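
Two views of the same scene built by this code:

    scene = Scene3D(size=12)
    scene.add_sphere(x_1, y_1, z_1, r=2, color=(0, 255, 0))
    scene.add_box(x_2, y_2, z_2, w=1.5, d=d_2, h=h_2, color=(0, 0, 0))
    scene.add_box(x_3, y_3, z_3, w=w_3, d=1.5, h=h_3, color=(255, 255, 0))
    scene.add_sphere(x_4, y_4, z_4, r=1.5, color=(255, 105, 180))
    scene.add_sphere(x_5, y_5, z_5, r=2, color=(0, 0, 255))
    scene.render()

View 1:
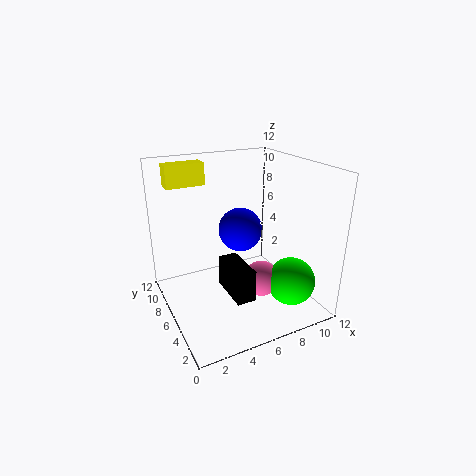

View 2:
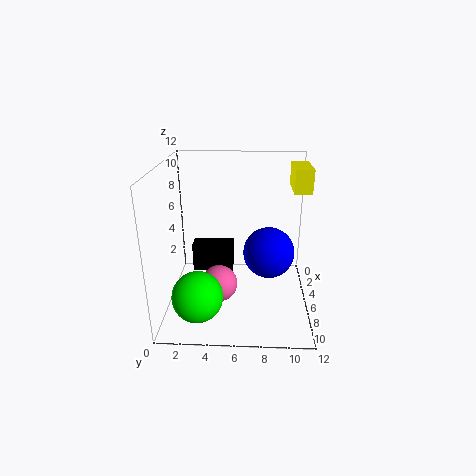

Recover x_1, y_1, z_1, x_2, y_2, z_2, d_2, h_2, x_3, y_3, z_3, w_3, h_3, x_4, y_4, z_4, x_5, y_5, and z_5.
x_1 = 9.5
y_1 = 3
z_1 = 2.5
x_2 = 4
y_2 = 2
z_2 = 2.5
d_2 = 3.5
h_2 = 2.5
x_3 = 1.5
y_3 = 10.5
z_3 = 9.5
w_3 = 3.5
h_3 = 2
x_4 = 7.5
y_4 = 4.5
z_4 = 2.5
x_5 = 7.5
y_5 = 8.5
z_5 = 5.5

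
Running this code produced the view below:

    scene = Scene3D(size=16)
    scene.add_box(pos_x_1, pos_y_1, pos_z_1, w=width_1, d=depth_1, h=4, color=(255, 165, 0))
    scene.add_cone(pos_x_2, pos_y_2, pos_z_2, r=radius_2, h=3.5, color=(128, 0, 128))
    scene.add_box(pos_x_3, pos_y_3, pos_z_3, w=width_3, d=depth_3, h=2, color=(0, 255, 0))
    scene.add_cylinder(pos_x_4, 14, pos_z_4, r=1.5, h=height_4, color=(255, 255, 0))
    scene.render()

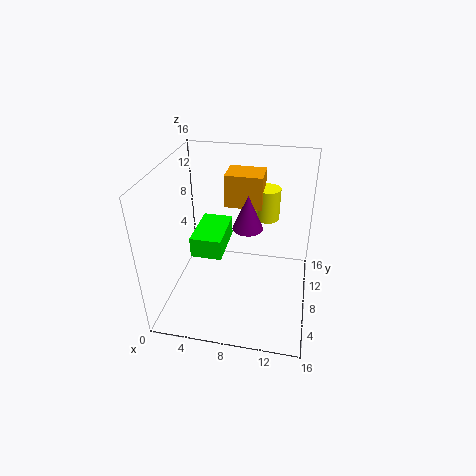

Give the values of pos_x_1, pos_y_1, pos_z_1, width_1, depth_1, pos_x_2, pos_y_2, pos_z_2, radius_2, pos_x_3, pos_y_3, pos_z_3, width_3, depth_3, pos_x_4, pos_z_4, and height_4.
pos_x_1 = 5.5; pos_y_1 = 12; pos_z_1 = 9.5; width_1 = 4.5; depth_1 = 3.5; pos_x_2 = 9.5; pos_y_2 = 5.5; pos_z_2 = 11; radius_2 = 1.5; pos_x_3 = 4.5; pos_y_3 = 2.5; pos_z_3 = 9; width_3 = 3; depth_3 = 5; pos_x_4 = 10.5; pos_z_4 = 7.5; height_4 = 4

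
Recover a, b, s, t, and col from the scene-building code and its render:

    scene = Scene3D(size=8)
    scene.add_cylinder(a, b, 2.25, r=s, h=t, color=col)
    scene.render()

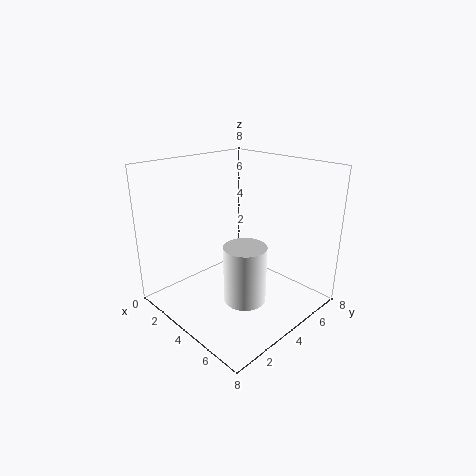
a = 6.5
b = 2
s = 1
t = 2.75
col = 'white'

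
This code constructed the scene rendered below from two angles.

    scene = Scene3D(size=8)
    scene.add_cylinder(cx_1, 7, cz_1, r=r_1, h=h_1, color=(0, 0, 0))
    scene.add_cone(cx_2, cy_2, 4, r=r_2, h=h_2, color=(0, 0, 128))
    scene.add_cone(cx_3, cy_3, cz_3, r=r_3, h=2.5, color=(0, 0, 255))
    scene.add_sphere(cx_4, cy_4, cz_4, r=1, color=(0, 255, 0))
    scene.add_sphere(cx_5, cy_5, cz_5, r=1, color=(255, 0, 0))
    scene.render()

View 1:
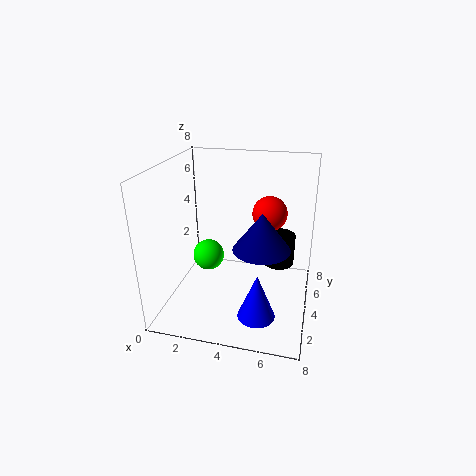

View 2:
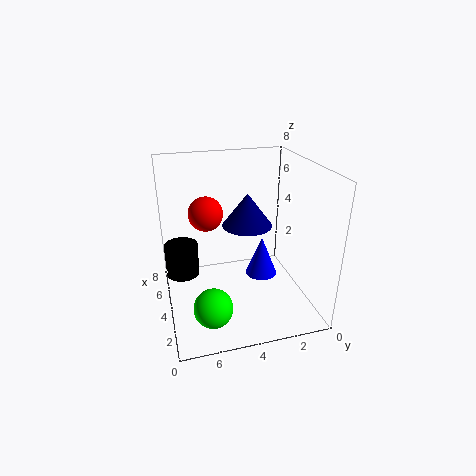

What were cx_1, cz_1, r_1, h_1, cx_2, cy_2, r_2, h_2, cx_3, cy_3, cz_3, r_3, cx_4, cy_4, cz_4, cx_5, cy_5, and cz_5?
cx_1 = 6
cz_1 = 1
r_1 = 1
h_1 = 2
cx_2 = 5.5
cy_2 = 3
r_2 = 1.5
h_2 = 2
cx_3 = 5.5
cy_3 = 2
cz_3 = 0.5
r_3 = 1
cx_4 = 1.5
cy_4 = 6
cz_4 = 1.5
cx_5 = 5.5
cy_5 = 5.5
cz_5 = 5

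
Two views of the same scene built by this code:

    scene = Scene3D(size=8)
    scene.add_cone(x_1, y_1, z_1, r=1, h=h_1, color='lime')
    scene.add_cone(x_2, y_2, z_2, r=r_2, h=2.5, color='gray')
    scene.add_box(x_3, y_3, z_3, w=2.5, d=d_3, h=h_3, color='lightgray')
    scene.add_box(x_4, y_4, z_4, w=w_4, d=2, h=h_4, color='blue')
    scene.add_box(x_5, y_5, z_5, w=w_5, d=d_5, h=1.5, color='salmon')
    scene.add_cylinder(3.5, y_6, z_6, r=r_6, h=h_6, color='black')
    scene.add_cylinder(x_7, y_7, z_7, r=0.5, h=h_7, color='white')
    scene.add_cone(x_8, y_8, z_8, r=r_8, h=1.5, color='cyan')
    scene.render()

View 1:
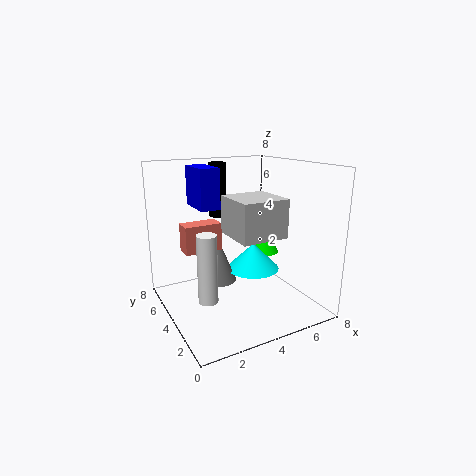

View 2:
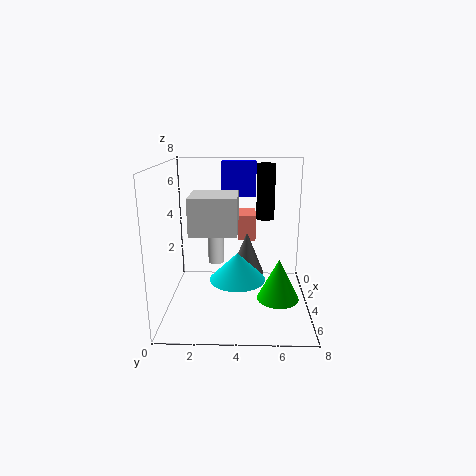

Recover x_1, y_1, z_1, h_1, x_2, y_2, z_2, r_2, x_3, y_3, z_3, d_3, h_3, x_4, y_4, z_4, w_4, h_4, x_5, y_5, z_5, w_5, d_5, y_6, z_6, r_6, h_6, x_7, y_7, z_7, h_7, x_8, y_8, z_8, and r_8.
x_1 = 7
y_1 = 6
z_1 = 2
h_1 = 2
x_2 = 3
y_2 = 4.5
z_2 = 1.5
r_2 = 1
x_3 = 3
y_3 = 1.5
z_3 = 4.5
d_3 = 2.5
h_3 = 2
x_4 = 1.5
y_4 = 3
z_4 = 6
w_4 = 1
h_4 = 2
x_5 = 1
y_5 = 4
z_5 = 3.5
w_5 = 2
d_5 = 1
y_6 = 5.5
z_6 = 5
r_6 = 0.5
h_6 = 3
x_7 = 1.5
y_7 = 2.5
z_7 = 1.5
h_7 = 3.5
x_8 = 5
y_8 = 4
z_8 = 2
r_8 = 1.5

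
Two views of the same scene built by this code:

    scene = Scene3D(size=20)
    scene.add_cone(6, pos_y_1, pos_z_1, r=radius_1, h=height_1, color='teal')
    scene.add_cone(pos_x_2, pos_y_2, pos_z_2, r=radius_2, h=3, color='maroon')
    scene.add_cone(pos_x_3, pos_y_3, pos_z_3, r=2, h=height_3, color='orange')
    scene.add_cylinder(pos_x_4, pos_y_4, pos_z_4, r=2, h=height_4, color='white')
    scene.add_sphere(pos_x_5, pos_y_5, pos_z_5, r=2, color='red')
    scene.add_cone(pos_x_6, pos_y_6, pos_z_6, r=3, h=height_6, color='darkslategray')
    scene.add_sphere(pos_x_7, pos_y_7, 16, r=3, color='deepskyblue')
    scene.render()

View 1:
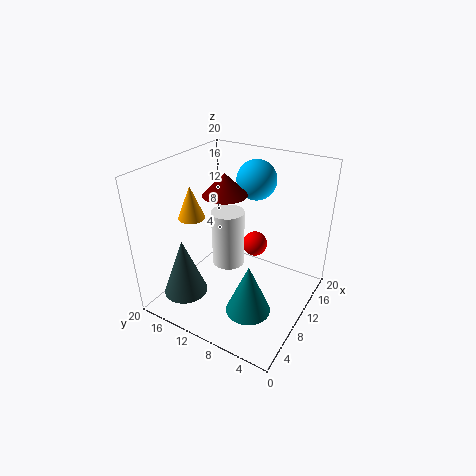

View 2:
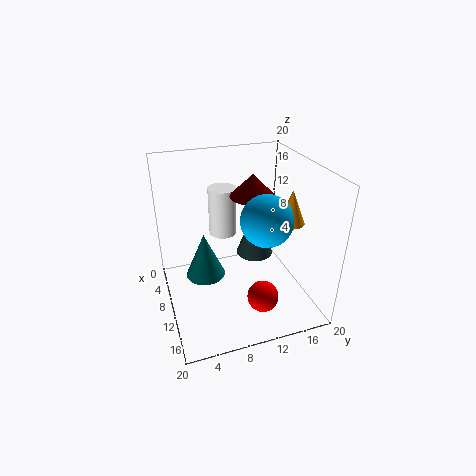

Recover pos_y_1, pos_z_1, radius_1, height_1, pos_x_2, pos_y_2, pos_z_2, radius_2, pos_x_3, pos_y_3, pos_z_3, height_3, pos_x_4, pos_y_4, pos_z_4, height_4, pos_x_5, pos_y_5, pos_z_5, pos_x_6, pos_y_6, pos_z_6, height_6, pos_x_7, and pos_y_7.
pos_y_1 = 6; pos_z_1 = 2; radius_1 = 3; height_1 = 7; pos_x_2 = 10; pos_y_2 = 12; pos_z_2 = 16; radius_2 = 3; pos_x_3 = 10; pos_y_3 = 18; pos_z_3 = 11; height_3 = 5; pos_x_4 = 6; pos_y_4 = 9; pos_z_4 = 9; height_4 = 7; pos_x_5 = 17; pos_y_5 = 11; pos_z_5 = 5; pos_x_6 = 4; pos_y_6 = 15; pos_z_6 = 3; height_6 = 8; pos_x_7 = 17; pos_y_7 = 11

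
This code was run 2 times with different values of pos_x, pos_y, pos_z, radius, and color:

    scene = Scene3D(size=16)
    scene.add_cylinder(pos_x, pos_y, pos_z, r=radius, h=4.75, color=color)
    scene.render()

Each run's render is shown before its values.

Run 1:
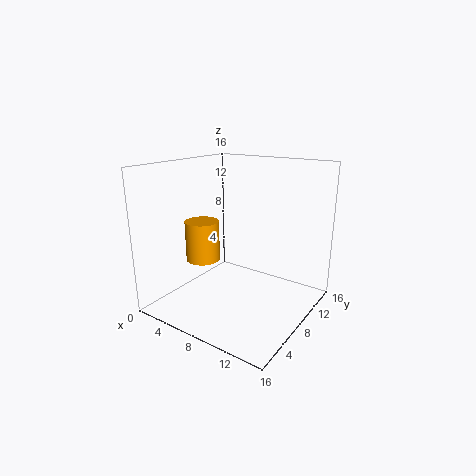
pos_x = 3.25; pos_y = 7.5; pos_z = 4.5; radius = 2; color = 'orange'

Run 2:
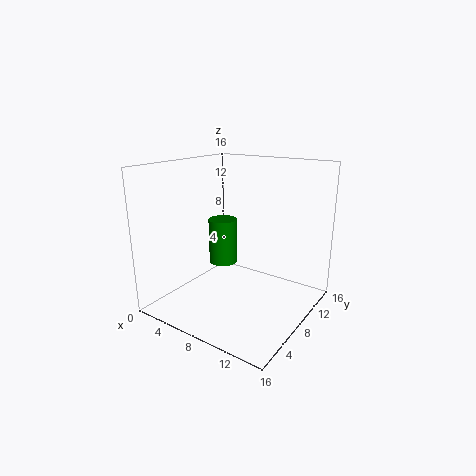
pos_x = 7.25; pos_y = 6.25; pos_z = 5.75; radius = 1.5; color = 'green'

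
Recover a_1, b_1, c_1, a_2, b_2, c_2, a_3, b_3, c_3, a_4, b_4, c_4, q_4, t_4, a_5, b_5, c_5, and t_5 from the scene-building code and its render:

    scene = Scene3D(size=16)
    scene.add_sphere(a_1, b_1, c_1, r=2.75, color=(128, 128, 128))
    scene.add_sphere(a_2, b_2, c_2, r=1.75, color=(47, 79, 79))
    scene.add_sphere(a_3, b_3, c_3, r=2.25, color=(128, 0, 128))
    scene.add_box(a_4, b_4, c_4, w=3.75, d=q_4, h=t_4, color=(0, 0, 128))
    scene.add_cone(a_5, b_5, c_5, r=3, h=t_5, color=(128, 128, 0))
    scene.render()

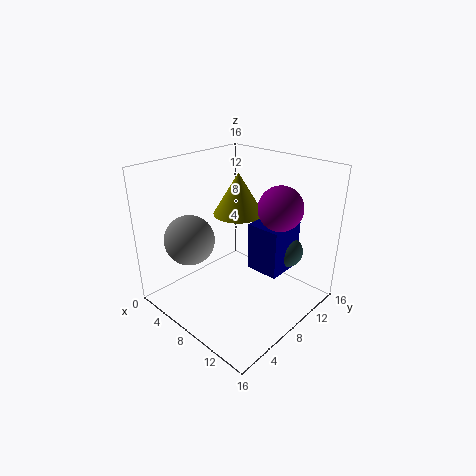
a_1 = 4.5; b_1 = 4; c_1 = 8; a_2 = 12.25; b_2 = 11.5; c_2 = 6.5; a_3 = 12.75; b_3 = 9; c_3 = 12.5; a_4 = 9.25; b_4 = 8.25; c_4 = 4.75; q_4 = 4.25; t_4 = 5.25; a_5 = 5.25; b_5 = 11; c_5 = 9.25; t_5 = 5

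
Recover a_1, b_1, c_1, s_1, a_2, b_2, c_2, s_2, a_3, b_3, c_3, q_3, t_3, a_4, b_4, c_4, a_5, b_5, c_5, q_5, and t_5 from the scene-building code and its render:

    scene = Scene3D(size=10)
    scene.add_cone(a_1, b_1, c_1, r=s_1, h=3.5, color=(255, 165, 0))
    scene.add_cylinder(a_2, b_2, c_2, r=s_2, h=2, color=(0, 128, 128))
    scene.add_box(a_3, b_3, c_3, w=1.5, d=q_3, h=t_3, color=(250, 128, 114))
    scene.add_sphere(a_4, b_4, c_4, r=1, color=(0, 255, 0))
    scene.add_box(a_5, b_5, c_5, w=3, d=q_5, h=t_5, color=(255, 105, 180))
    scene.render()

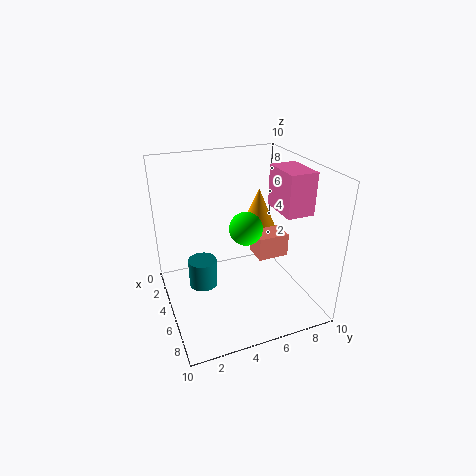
a_1 = 4, b_1 = 7, c_1 = 4.5, s_1 = 1.5, a_2 = 4.5, b_2 = 2.5, c_2 = 1.5, s_2 = 1, a_3 = 6, b_3 = 5.5, c_3 = 4.5, q_3 = 2, t_3 = 1.5, a_4 = 7.5, b_4 = 4.5, c_4 = 7, a_5 = 3.5, b_5 = 8, c_5 = 6.5, q_5 = 2, t_5 = 3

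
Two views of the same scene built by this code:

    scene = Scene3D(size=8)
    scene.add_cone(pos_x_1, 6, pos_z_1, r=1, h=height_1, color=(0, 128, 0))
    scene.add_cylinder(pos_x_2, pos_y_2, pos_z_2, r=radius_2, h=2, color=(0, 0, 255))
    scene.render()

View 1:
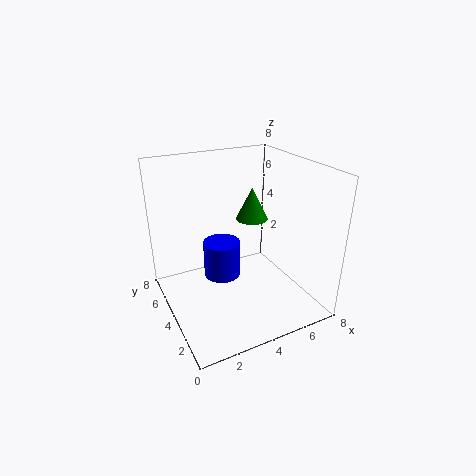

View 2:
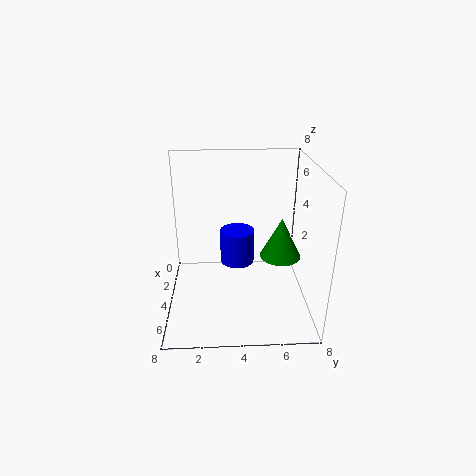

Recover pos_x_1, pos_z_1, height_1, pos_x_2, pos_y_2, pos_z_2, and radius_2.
pos_x_1 = 6
pos_z_1 = 4
height_1 = 2
pos_x_2 = 3
pos_y_2 = 4
pos_z_2 = 2
radius_2 = 1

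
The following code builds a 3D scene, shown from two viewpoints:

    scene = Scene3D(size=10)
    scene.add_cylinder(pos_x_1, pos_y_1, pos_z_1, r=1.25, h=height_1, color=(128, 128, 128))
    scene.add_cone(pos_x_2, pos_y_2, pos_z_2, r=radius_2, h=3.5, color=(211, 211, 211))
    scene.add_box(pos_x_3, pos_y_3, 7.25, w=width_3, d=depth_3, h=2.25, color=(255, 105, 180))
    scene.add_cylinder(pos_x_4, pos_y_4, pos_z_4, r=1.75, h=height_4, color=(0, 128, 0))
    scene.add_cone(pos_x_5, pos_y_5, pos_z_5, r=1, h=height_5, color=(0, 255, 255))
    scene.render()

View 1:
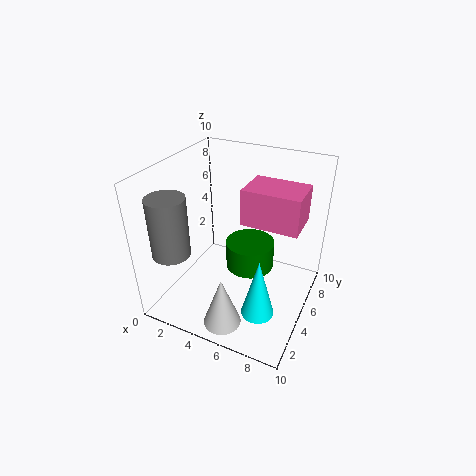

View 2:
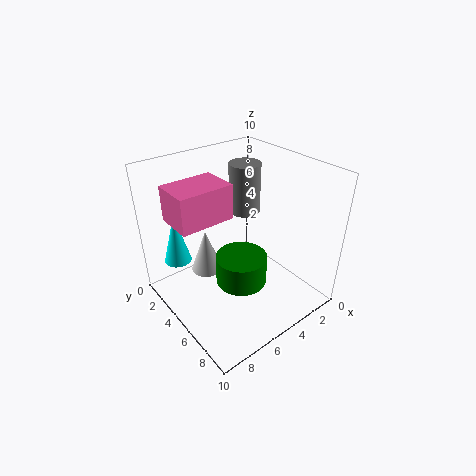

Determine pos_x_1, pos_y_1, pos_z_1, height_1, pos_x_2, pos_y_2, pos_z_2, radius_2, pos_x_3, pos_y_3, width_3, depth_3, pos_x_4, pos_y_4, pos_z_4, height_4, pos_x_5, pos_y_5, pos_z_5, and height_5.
pos_x_1 = 1.75; pos_y_1 = 1.75; pos_z_1 = 4.75; height_1 = 4; pos_x_2 = 5.5; pos_y_2 = 1.5; pos_z_2 = 0.5; radius_2 = 1.25; pos_x_3 = 6; pos_y_3 = 3.25; width_3 = 3.5; depth_3 = 2.5; pos_x_4 = 5.5; pos_y_4 = 6; pos_z_4 = 2.25; height_4 = 2; pos_x_5 = 8; pos_y_5 = 1.5; pos_z_5 = 2.5; height_5 = 3.75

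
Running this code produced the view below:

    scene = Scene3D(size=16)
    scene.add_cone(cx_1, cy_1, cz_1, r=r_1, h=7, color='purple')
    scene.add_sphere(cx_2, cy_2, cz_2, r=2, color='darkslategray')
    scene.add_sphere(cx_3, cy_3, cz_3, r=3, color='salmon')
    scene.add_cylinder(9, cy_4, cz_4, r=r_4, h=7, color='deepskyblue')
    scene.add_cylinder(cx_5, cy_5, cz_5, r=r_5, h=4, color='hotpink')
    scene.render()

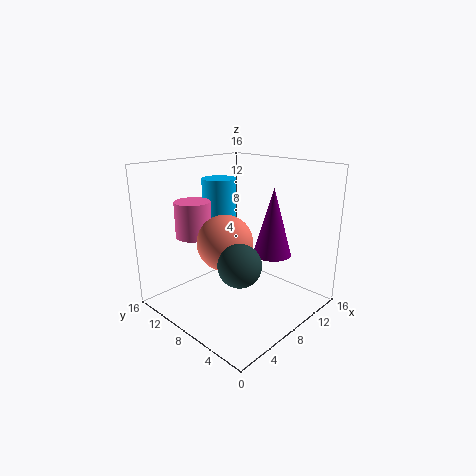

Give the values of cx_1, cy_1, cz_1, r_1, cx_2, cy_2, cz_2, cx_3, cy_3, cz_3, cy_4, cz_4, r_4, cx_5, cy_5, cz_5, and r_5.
cx_1 = 9; cy_1 = 4; cz_1 = 7; r_1 = 2; cx_2 = 3; cy_2 = 3; cz_2 = 8; cx_3 = 6; cy_3 = 8; cz_3 = 8; cy_4 = 12; cz_4 = 7; r_4 = 2; cx_5 = 5; cy_5 = 12; cz_5 = 8; r_5 = 2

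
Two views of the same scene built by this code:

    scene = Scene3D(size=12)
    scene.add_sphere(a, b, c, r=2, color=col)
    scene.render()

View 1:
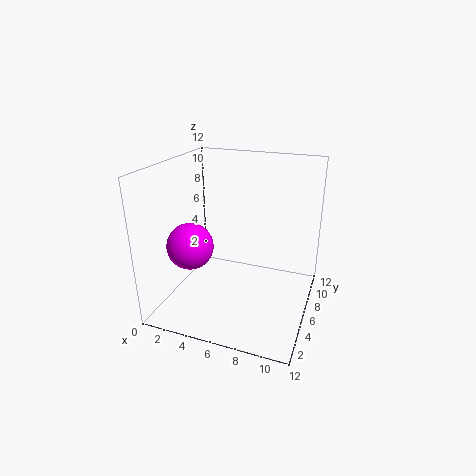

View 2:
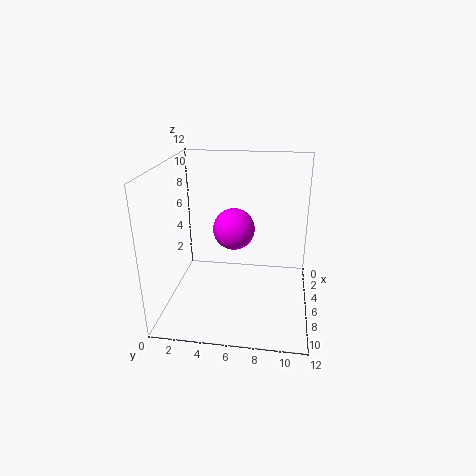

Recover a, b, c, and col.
a = 2; b = 5; c = 5; col = 'magenta'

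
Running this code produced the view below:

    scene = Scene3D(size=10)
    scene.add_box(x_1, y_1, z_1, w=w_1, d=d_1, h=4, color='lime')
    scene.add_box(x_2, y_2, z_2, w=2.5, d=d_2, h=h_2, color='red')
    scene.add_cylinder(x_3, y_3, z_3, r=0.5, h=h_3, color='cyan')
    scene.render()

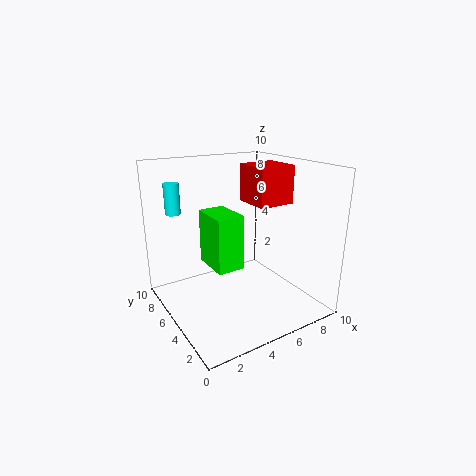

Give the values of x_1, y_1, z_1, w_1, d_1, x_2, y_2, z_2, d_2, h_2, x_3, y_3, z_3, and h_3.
x_1 = 3.5, y_1 = 5, z_1 = 2.5, w_1 = 2, d_1 = 3, x_2 = 5.5, y_2 = 3, z_2 = 7.5, d_2 = 2.5, h_2 = 2.5, x_3 = 1, y_3 = 6.5, z_3 = 7, h_3 = 2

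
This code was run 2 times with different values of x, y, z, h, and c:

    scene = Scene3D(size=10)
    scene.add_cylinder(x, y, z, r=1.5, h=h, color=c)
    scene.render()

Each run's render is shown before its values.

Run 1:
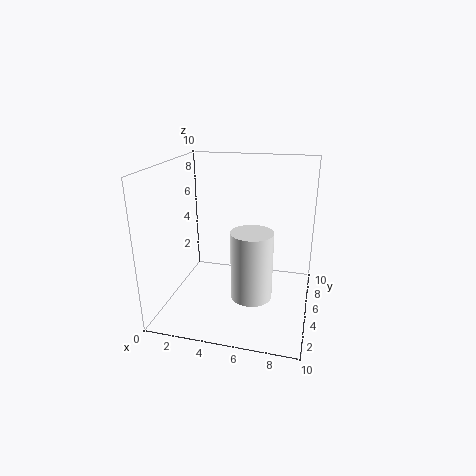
x = 6
y = 5
z = 0.5
h = 5
c = 'white'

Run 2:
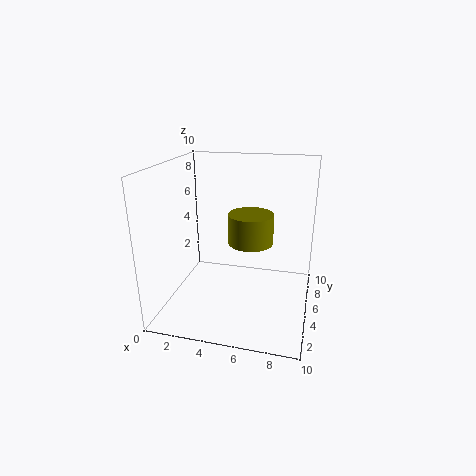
x = 6
y = 4.5
z = 5
h = 2
c = 'olive'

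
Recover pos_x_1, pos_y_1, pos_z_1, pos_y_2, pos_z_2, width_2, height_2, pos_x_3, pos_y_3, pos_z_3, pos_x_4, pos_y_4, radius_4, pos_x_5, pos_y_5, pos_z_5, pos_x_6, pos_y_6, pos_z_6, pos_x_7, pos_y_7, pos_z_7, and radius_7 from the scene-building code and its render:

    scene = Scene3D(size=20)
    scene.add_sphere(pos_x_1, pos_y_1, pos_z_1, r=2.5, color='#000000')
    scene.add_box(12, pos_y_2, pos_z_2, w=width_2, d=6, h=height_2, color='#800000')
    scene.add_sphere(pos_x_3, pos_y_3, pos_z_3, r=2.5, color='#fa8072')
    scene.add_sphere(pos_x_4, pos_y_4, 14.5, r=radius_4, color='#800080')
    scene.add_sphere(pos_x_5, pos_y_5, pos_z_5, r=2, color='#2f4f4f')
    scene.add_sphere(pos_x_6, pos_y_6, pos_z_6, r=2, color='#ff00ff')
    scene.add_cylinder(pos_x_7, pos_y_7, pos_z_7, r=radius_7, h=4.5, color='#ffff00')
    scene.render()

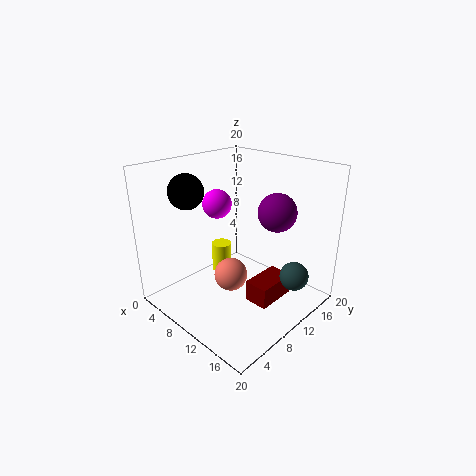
pos_x_1 = 3.5
pos_y_1 = 6.5
pos_z_1 = 16
pos_y_2 = 9.5
pos_z_2 = 1
width_2 = 3.5
height_2 = 3
pos_x_3 = 8
pos_y_3 = 10.5
pos_z_3 = 3
pos_x_4 = 15
pos_y_4 = 12
radius_4 = 2.5
pos_x_5 = 17
pos_y_5 = 14
pos_z_5 = 5
pos_x_6 = 7
pos_y_6 = 9
pos_z_6 = 14.5
pos_x_7 = 5
pos_y_7 = 11.5
pos_z_7 = 2.5
radius_7 = 1.5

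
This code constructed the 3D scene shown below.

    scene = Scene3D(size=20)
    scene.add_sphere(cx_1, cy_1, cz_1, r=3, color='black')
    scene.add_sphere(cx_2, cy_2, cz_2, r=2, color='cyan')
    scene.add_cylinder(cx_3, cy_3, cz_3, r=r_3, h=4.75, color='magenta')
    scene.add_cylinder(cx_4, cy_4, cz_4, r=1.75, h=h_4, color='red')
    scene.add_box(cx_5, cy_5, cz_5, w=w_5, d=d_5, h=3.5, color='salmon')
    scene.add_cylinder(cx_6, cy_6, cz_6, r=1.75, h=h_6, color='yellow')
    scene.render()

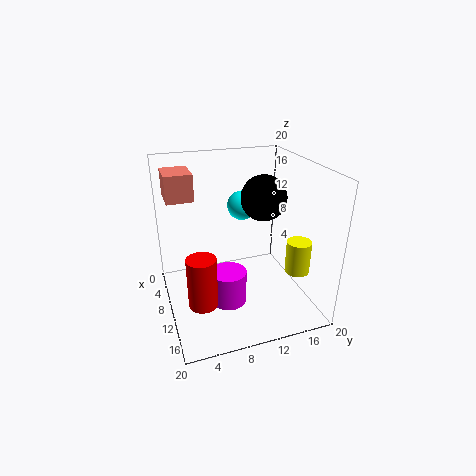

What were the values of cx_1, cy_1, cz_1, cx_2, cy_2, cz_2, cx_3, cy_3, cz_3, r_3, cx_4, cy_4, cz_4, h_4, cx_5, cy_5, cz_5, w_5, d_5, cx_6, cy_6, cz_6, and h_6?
cx_1 = 11.5
cy_1 = 13
cz_1 = 16
cx_2 = 8.75
cy_2 = 11
cz_2 = 14.25
cx_3 = 11.75
cy_3 = 8
cz_3 = 1.25
r_3 = 2.5
cx_4 = 16.75
cy_4 = 3.25
cz_4 = 5.5
h_4 = 6.25
cx_5 = 5.5
cy_5 = 0.75
cz_5 = 16
w_5 = 4.5
d_5 = 3.5
cx_6 = 13
cy_6 = 18
cz_6 = 4.75
h_6 = 4.75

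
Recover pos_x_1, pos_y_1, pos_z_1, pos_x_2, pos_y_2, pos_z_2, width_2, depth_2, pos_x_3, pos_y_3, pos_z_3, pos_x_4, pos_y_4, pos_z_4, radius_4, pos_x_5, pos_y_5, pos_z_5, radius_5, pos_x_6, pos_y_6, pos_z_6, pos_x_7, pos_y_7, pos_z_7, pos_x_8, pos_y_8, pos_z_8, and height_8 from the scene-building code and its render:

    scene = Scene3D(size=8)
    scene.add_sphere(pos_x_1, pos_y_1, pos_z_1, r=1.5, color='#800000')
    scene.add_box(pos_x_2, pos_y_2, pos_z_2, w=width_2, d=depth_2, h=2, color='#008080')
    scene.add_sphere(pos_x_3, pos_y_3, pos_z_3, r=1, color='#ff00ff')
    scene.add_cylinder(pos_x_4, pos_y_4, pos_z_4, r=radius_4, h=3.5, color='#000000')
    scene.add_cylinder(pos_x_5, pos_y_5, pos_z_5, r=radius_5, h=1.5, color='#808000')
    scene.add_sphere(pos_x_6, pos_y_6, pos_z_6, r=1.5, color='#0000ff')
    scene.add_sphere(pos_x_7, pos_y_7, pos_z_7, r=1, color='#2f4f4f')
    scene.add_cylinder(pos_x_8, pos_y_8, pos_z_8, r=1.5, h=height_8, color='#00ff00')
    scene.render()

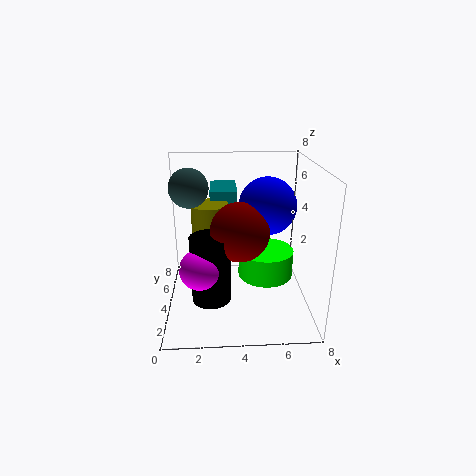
pos_x_1 = 4
pos_y_1 = 2.5
pos_z_1 = 5
pos_x_2 = 2.5
pos_y_2 = 4.5
pos_z_2 = 4.5
width_2 = 1.5
depth_2 = 2.5
pos_x_3 = 2
pos_y_3 = 1.5
pos_z_3 = 3.5
pos_x_4 = 2.5
pos_y_4 = 2
pos_z_4 = 1.5
radius_4 = 1
pos_x_5 = 2.5
pos_y_5 = 4
pos_z_5 = 4.5
radius_5 = 1
pos_x_6 = 5.5
pos_y_6 = 3.5
pos_z_6 = 6
pos_x_7 = 1.5
pos_y_7 = 3.5
pos_z_7 = 7
pos_x_8 = 5.5
pos_y_8 = 3.5
pos_z_8 = 2
height_8 = 1.5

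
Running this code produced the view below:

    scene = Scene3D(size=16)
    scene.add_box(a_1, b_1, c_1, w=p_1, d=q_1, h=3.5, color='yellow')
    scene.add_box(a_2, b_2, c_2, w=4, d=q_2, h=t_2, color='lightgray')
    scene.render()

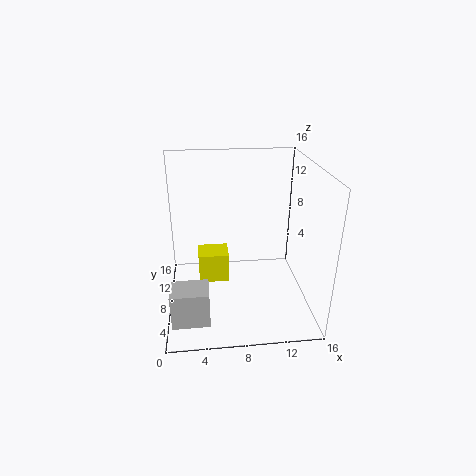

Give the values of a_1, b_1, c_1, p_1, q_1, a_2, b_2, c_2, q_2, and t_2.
a_1 = 3.5, b_1 = 8.5, c_1 = 2, p_1 = 3.5, q_1 = 3, a_2 = 0.5, b_2 = 2.5, c_2 = 0.5, q_2 = 3, t_2 = 4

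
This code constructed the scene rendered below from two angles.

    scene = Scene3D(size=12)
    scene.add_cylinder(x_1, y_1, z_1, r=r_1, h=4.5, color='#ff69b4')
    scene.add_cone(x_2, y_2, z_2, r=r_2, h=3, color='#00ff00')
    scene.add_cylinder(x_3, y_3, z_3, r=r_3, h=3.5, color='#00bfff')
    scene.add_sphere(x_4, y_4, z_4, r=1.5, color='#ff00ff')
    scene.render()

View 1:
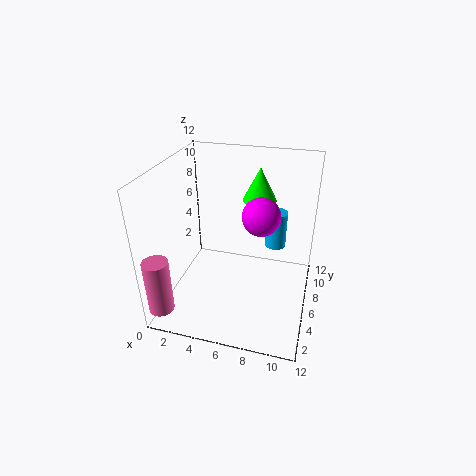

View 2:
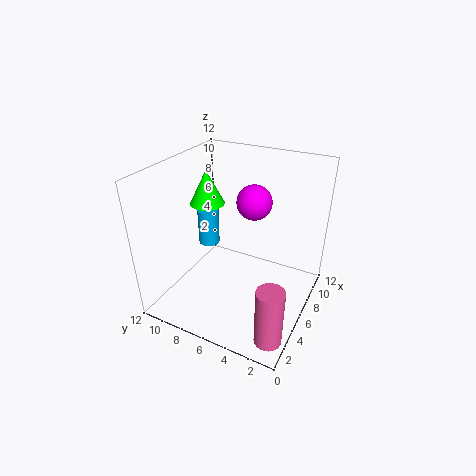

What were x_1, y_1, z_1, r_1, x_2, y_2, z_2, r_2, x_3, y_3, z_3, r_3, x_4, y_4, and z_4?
x_1 = 1
y_1 = 1
z_1 = 1.5
r_1 = 1
x_2 = 7
y_2 = 9.5
z_2 = 8
r_2 = 1.5
x_3 = 8.5
y_3 = 10.5
z_3 = 3
r_3 = 1
x_4 = 8
y_4 = 5.5
z_4 = 8.5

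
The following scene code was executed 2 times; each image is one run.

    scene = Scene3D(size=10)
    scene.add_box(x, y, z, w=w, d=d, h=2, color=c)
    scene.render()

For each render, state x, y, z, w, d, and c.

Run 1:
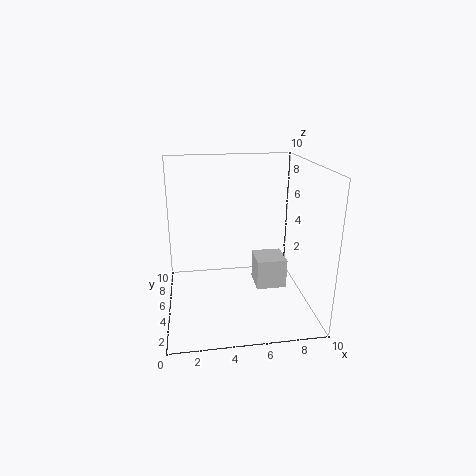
x = 6
y = 3
z = 2
w = 2
d = 2
c = 'lightgray'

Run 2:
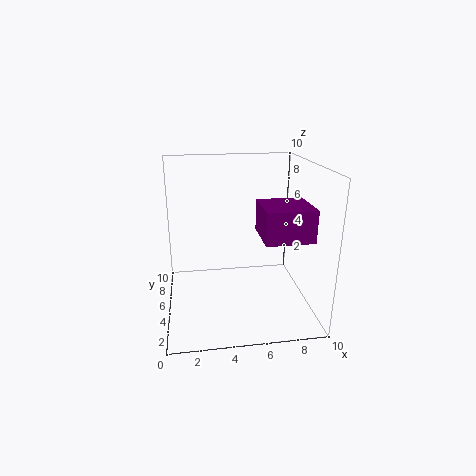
x = 6
y = 1
z = 6
w = 3
d = 3
c = 'purple'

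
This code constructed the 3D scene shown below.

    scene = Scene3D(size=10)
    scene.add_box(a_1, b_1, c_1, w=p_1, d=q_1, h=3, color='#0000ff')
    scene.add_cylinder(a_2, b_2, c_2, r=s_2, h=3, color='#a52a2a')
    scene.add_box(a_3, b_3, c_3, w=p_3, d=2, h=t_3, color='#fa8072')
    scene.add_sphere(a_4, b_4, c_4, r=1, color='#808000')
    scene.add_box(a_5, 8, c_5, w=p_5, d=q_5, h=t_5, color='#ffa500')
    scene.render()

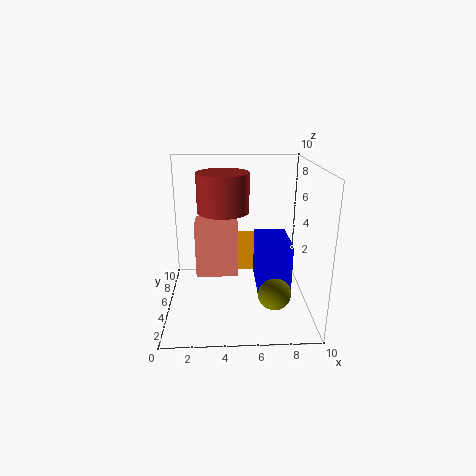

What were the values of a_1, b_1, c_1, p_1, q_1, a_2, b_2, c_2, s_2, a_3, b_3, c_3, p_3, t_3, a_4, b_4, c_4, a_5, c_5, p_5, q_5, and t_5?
a_1 = 6, b_1 = 1, c_1 = 3, p_1 = 2, q_1 = 3, a_2 = 4, b_2 = 8, c_2 = 6, s_2 = 2, a_3 = 2, b_3 = 5, c_3 = 2, p_3 = 3, t_3 = 4, a_4 = 7, b_4 = 1, c_4 = 3, a_5 = 5, c_5 = 1, p_5 = 3, q_5 = 1, t_5 = 3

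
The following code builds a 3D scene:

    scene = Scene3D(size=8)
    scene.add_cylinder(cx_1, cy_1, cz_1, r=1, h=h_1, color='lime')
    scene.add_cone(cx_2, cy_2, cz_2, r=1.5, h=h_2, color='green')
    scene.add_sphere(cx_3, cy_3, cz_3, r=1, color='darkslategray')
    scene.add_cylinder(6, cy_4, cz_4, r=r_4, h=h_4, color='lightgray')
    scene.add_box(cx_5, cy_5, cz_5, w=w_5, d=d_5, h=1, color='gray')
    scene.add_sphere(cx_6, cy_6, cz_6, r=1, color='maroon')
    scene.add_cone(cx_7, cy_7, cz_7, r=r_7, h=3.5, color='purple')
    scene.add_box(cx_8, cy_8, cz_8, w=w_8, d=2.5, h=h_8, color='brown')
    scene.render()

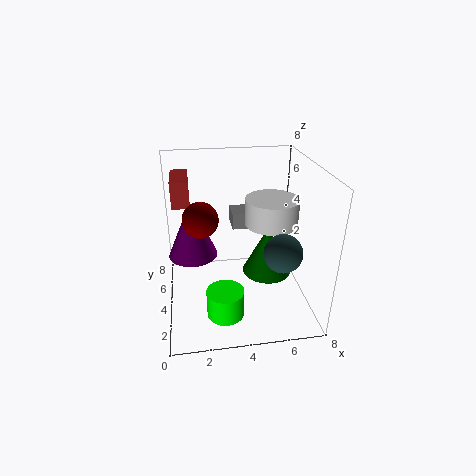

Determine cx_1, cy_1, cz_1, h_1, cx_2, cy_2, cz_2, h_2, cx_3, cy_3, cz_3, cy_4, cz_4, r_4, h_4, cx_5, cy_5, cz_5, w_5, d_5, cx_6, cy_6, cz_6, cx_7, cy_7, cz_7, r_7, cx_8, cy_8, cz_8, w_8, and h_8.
cx_1 = 3
cy_1 = 2
cz_1 = 0.5
h_1 = 1.5
cx_2 = 6
cy_2 = 5
cz_2 = 1
h_2 = 3
cx_3 = 6
cy_3 = 2
cz_3 = 4
cy_4 = 4.5
cz_4 = 4.5
r_4 = 1.5
h_4 = 1.5
cx_5 = 4
cy_5 = 6
cz_5 = 3.5
w_5 = 2
d_5 = 1.5
cx_6 = 2
cy_6 = 4.5
cz_6 = 5
cx_7 = 1.5
cy_7 = 6
cz_7 = 2
r_7 = 1.5
cx_8 = 0.5
cy_8 = 5
cz_8 = 5.5
w_8 = 1
h_8 = 1.5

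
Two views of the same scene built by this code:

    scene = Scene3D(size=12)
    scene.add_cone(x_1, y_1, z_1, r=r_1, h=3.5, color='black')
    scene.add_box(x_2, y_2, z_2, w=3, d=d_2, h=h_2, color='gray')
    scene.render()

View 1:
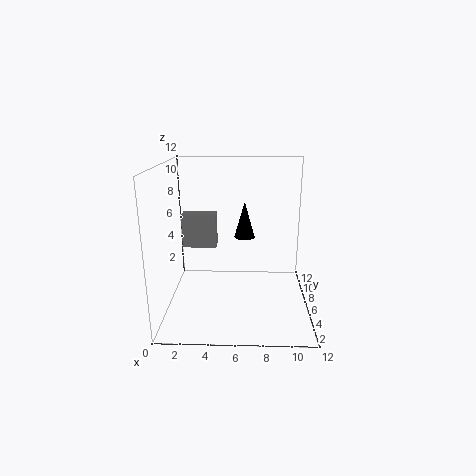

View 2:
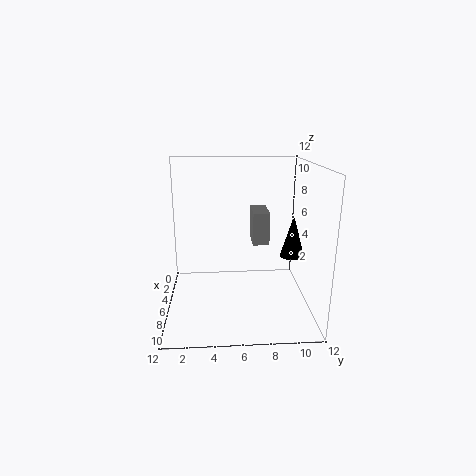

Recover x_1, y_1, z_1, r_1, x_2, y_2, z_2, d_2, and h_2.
x_1 = 6.5, y_1 = 10.5, z_1 = 4.5, r_1 = 1, x_2 = 1, y_2 = 7.5, z_2 = 4.5, d_2 = 1.5, h_2 = 3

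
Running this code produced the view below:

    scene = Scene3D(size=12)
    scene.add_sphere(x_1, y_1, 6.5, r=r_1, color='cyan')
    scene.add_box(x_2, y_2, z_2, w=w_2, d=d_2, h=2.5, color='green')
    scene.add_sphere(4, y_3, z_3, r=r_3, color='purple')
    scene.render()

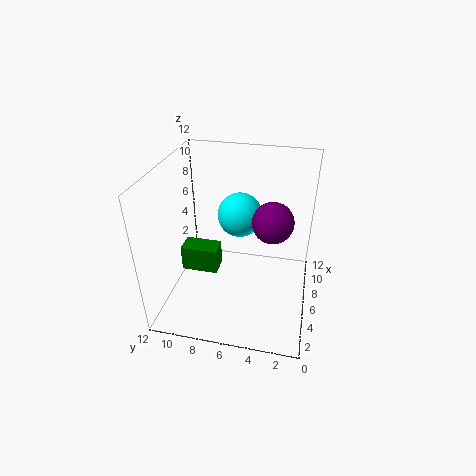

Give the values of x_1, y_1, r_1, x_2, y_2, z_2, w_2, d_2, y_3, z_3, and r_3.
x_1 = 9, y_1 = 6.5, r_1 = 2, x_2 = 7.5, y_2 = 8.5, z_2 = 0.5, w_2 = 2, d_2 = 3.5, y_3 = 3, z_3 = 9, r_3 = 1.5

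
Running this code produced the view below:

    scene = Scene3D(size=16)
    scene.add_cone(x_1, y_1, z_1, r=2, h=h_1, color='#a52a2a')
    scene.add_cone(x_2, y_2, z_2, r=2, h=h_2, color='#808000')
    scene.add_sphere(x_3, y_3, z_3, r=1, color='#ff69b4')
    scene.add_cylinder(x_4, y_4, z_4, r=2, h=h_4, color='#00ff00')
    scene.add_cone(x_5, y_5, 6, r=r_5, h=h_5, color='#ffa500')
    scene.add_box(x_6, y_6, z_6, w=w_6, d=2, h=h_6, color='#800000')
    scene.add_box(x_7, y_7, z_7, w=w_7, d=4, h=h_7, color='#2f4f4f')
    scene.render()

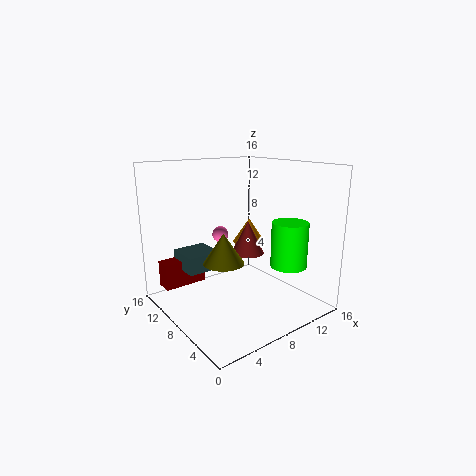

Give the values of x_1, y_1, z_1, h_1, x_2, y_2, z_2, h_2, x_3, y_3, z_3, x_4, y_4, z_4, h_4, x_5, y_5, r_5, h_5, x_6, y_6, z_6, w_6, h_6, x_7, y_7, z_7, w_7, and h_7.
x_1 = 11, y_1 = 10, z_1 = 5, h_1 = 4, x_2 = 4, y_2 = 5, z_2 = 7, h_2 = 3, x_3 = 9, y_3 = 13, z_3 = 7, x_4 = 12, y_4 = 4, z_4 = 5, h_4 = 5, x_5 = 12, y_5 = 11, r_5 = 2, h_5 = 3, x_6 = 1, y_6 = 12, z_6 = 2, w_6 = 5, h_6 = 3, x_7 = 3, y_7 = 10, z_7 = 4, w_7 = 4, h_7 = 2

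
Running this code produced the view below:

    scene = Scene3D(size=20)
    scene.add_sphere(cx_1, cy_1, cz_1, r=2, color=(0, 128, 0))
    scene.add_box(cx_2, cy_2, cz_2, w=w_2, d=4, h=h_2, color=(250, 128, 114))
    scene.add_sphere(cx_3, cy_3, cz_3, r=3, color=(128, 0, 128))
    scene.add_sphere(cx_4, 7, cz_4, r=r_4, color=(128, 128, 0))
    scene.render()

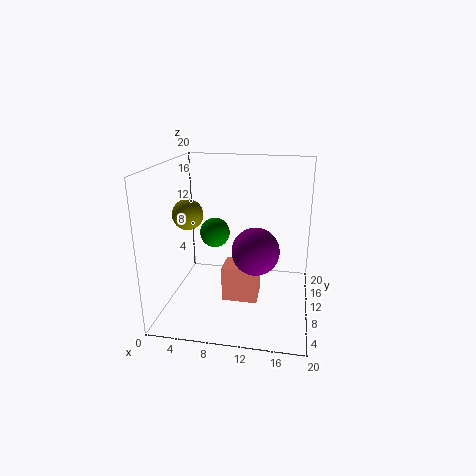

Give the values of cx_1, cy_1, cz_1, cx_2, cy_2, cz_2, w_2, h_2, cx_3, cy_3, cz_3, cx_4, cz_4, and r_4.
cx_1 = 7; cy_1 = 9; cz_1 = 11; cx_2 = 8; cy_2 = 8; cz_2 = 1; w_2 = 5; h_2 = 5; cx_3 = 13; cy_3 = 6; cz_3 = 10; cx_4 = 4; cz_4 = 14; r_4 = 2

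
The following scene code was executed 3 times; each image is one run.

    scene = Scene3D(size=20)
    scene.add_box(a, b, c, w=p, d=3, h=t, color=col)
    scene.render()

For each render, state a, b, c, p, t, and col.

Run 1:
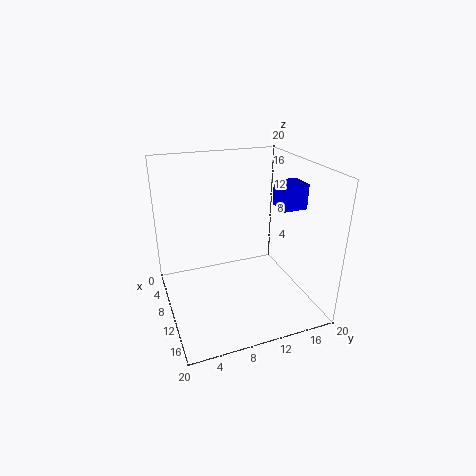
a = 14, b = 13, c = 16, p = 3, t = 3, col = 'blue'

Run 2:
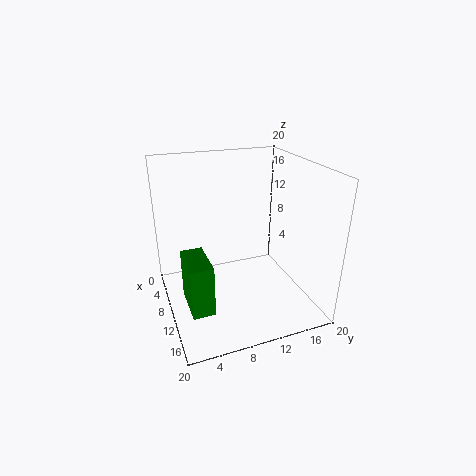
a = 9, b = 2, c = 2, p = 6, t = 7, col = 'green'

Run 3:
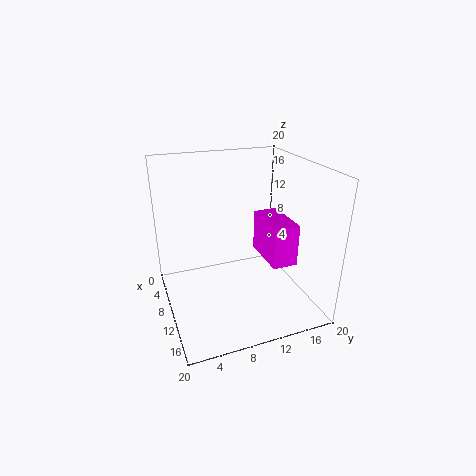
a = 13, b = 11, c = 10, p = 6, t = 5, col = 'magenta'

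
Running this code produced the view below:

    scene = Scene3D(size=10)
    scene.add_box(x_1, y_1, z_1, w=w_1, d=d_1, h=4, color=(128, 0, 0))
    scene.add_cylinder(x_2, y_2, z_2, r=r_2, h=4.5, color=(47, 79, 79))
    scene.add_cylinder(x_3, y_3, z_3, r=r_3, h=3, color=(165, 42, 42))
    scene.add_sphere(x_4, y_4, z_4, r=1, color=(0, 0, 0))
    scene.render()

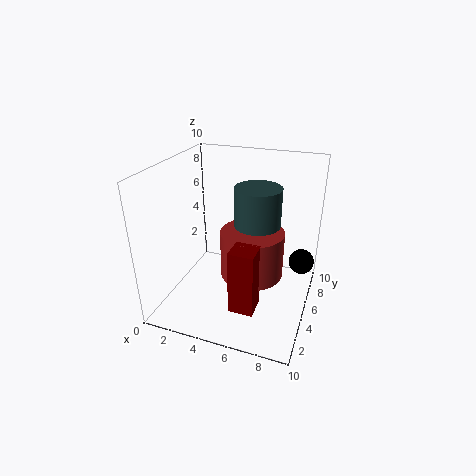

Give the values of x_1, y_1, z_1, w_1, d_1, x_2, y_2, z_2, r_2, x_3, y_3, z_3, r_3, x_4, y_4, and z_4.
x_1 = 6, y_1 = 0.5, z_1 = 2.5, w_1 = 1.5, d_1 = 1.5, x_2 = 6.5, y_2 = 4.5, z_2 = 4.5, r_2 = 1.5, x_3 = 6.5, y_3 = 3.5, z_3 = 3.5, r_3 = 2, x_4 = 9, y_4 = 9, z_4 = 1.5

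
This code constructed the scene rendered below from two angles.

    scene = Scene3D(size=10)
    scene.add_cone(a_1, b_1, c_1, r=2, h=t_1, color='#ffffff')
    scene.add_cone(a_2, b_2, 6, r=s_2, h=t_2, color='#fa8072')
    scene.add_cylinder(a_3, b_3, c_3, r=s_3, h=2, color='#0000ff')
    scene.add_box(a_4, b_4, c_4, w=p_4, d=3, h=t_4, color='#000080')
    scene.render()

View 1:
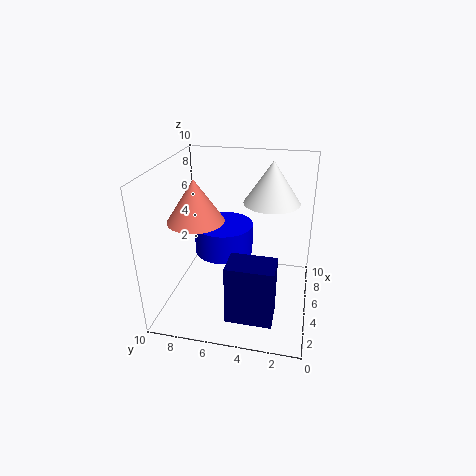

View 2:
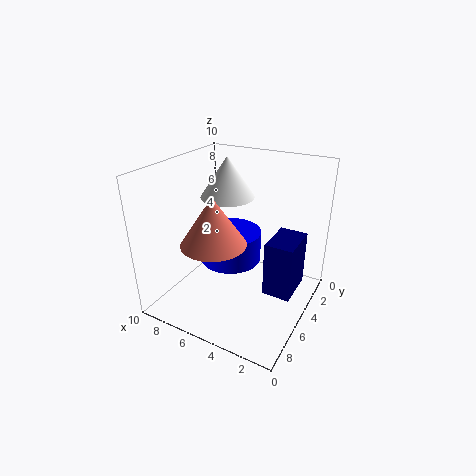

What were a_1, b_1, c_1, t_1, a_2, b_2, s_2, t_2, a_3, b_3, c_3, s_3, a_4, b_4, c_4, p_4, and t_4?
a_1 = 7; b_1 = 3; c_1 = 7; t_1 = 3; a_2 = 5; b_2 = 8; s_2 = 2; t_2 = 3; a_3 = 5; b_3 = 6; c_3 = 4; s_3 = 2; a_4 = 1; b_4 = 2; c_4 = 1; p_4 = 2; t_4 = 4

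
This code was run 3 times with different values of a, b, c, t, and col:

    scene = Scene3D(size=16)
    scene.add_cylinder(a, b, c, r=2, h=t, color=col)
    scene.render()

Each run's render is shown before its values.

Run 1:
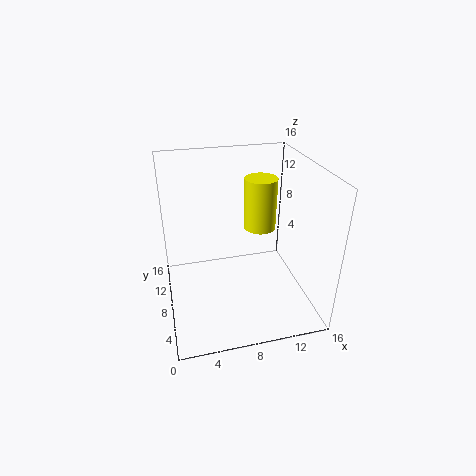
a = 12
b = 12.5
c = 6.5
t = 6.5
col = 'yellow'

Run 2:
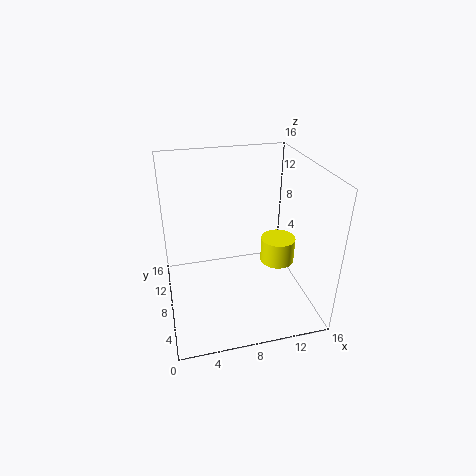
a = 13
b = 8.5
c = 4
t = 3
col = 'yellow'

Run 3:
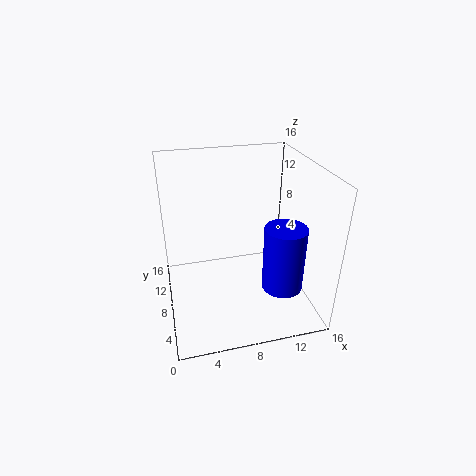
a = 11
b = 2
c = 5.5
t = 6.5
col = 'blue'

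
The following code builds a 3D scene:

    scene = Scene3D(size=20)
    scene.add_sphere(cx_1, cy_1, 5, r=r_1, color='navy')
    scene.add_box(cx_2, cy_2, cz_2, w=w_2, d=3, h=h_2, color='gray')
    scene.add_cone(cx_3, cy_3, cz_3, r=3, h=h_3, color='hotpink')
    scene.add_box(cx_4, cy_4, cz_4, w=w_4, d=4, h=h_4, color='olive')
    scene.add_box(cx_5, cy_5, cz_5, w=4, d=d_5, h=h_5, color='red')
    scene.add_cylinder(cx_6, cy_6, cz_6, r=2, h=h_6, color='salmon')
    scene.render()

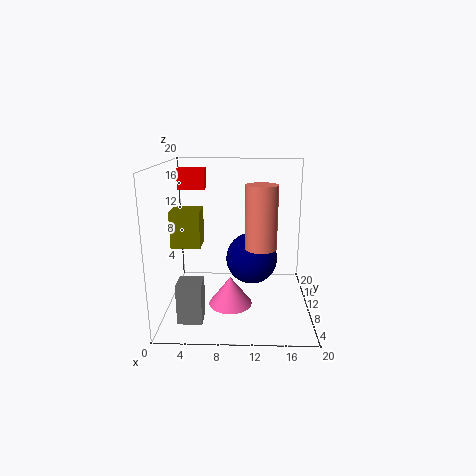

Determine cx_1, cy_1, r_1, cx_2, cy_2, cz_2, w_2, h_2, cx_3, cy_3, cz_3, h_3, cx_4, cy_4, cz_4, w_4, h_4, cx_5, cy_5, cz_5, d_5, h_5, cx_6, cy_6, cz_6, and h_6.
cx_1 = 12
cy_1 = 15
r_1 = 4
cx_2 = 3
cy_2 = 1
cz_2 = 2
w_2 = 3
h_2 = 5
cx_3 = 9
cy_3 = 8
cz_3 = 1
h_3 = 4
cx_4 = 1
cy_4 = 8
cz_4 = 9
w_4 = 4
h_4 = 5
cx_5 = 1
cy_5 = 14
cz_5 = 16
d_5 = 2
h_5 = 3
cx_6 = 13
cy_6 = 6
cz_6 = 10
h_6 = 8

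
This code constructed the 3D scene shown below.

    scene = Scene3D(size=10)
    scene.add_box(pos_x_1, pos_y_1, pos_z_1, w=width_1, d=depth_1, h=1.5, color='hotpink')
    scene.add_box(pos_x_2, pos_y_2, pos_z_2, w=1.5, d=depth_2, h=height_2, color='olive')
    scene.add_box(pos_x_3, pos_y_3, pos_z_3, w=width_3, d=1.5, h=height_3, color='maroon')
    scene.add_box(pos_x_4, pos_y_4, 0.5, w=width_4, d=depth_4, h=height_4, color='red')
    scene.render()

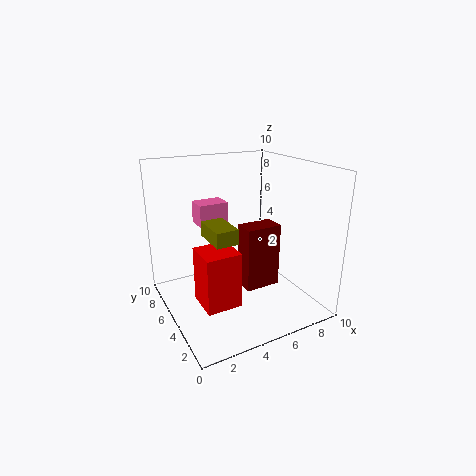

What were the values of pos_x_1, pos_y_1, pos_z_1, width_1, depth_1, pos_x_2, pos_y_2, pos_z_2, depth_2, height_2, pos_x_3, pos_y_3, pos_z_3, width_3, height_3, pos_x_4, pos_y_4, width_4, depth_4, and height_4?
pos_x_1 = 2.5; pos_y_1 = 5.5; pos_z_1 = 6; width_1 = 2; depth_1 = 1.5; pos_x_2 = 2.5; pos_y_2 = 3; pos_z_2 = 5.5; depth_2 = 2.5; height_2 = 1; pos_x_3 = 5; pos_y_3 = 3.5; pos_z_3 = 1.5; width_3 = 2.5; height_3 = 4.5; pos_x_4 = 2; pos_y_4 = 3.5; width_4 = 2.5; depth_4 = 2.5; height_4 = 4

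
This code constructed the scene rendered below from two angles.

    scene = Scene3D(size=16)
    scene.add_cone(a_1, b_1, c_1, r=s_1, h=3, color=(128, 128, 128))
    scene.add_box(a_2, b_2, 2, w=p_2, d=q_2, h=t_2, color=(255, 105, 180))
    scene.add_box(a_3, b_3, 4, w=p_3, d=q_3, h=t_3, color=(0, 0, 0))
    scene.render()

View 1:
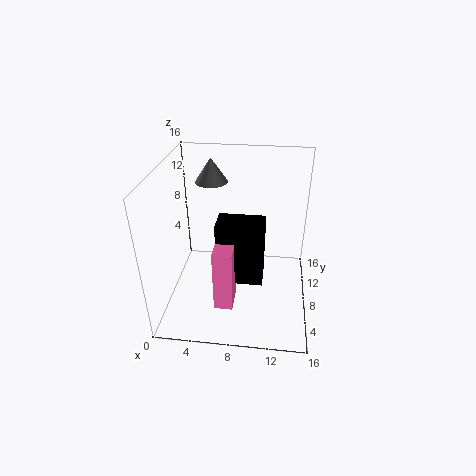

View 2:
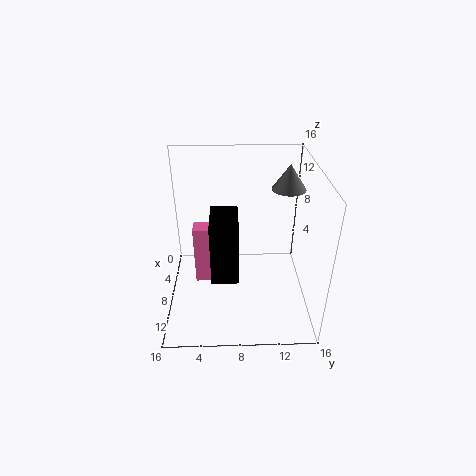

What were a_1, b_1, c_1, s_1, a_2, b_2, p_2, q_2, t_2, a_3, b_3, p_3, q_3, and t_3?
a_1 = 4, b_1 = 14, c_1 = 12, s_1 = 2, a_2 = 6, b_2 = 3, p_2 = 2, q_2 = 3, t_2 = 7, a_3 = 6, b_3 = 5, p_3 = 5, q_3 = 3, t_3 = 7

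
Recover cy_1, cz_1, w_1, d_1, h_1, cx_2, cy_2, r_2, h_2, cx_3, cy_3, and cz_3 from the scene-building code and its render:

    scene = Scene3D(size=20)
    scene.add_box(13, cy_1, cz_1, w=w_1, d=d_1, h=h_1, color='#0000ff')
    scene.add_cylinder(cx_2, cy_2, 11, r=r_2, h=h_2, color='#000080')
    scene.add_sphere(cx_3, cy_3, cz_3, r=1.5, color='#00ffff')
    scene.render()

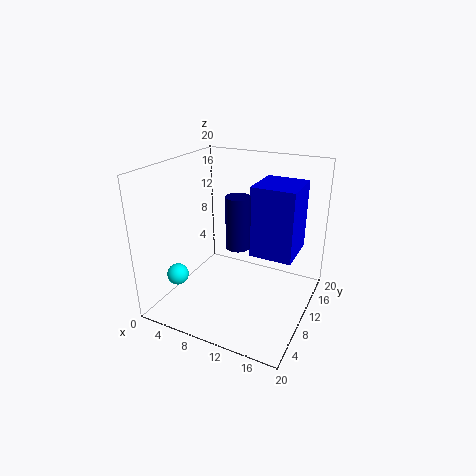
cy_1 = 7, cz_1 = 9.5, w_1 = 5.5, d_1 = 6, h_1 = 9, cx_2 = 12, cy_2 = 6, r_2 = 1.5, h_2 = 6.5, cx_3 = 3, cy_3 = 5, cz_3 = 5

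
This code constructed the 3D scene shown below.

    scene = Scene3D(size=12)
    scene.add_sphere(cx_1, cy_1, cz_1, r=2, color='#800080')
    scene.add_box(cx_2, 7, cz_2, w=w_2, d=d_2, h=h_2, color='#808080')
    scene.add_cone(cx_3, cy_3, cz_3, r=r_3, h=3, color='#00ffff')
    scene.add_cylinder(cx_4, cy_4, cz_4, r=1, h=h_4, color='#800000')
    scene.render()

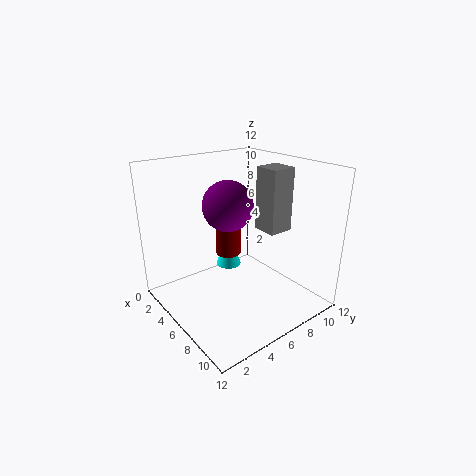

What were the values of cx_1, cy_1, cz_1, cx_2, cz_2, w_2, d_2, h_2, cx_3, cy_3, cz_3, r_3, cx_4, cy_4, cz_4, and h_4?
cx_1 = 6; cy_1 = 5; cz_1 = 9; cx_2 = 7; cz_2 = 7; w_2 = 2; d_2 = 2; h_2 = 5; cx_3 = 6; cy_3 = 5; cz_3 = 4; r_3 = 1; cx_4 = 6; cy_4 = 5; cz_4 = 5; h_4 = 5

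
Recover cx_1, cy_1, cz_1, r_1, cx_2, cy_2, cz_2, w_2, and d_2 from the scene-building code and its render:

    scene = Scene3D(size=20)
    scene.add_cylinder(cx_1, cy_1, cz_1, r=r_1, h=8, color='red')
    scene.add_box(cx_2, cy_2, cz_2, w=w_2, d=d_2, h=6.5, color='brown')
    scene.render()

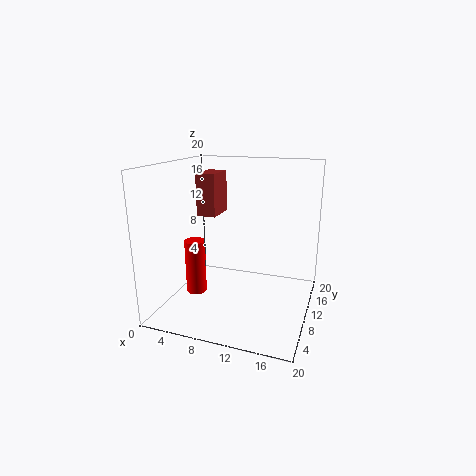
cx_1 = 3.5, cy_1 = 9.5, cz_1 = 1, r_1 = 1.5, cx_2 = 2, cy_2 = 13.5, cz_2 = 11.5, w_2 = 3, d_2 = 5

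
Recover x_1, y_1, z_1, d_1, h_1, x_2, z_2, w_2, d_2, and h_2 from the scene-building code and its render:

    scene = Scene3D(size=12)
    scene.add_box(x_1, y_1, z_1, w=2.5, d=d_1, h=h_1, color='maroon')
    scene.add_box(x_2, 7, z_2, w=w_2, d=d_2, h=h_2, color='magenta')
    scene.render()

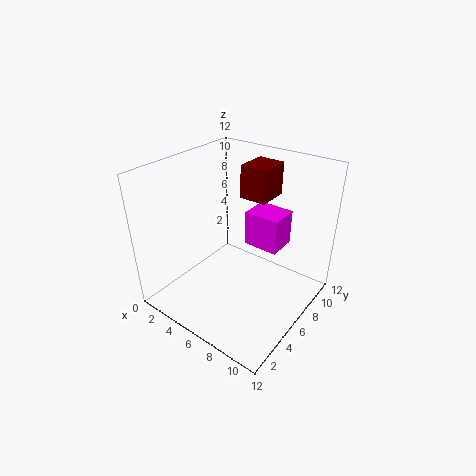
x_1 = 4
y_1 = 9
z_1 = 8
d_1 = 3
h_1 = 3
x_2 = 6
z_2 = 5
w_2 = 3
d_2 = 2.5
h_2 = 3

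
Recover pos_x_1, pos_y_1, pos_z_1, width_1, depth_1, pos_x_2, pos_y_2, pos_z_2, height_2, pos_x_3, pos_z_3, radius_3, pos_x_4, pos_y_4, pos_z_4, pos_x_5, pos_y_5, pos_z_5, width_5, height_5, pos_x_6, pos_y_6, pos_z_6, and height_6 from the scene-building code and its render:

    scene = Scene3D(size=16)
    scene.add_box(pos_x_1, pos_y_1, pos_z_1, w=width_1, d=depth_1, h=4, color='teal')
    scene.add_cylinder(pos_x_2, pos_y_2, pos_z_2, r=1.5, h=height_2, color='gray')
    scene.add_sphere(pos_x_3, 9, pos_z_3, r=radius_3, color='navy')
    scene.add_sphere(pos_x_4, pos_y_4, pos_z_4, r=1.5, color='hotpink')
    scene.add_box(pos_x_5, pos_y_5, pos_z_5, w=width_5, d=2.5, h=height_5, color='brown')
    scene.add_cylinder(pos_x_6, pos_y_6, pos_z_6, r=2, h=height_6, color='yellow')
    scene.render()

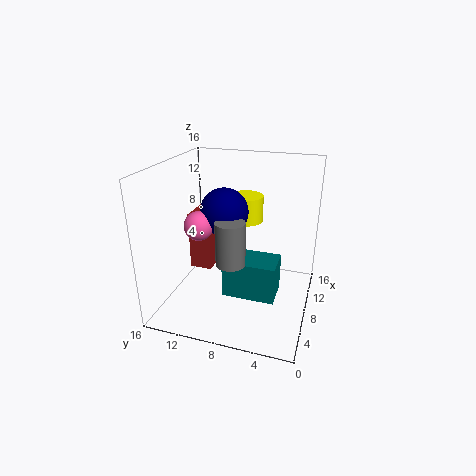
pos_x_1 = 4; pos_y_1 = 3; pos_z_1 = 3; width_1 = 3.5; depth_1 = 5.5; pos_x_2 = 4; pos_y_2 = 7.5; pos_z_2 = 7; height_2 = 4.5; pos_x_3 = 6.5; pos_z_3 = 11.5; radius_3 = 2.5; pos_x_4 = 4.5; pos_y_4 = 11; pos_z_4 = 10.5; pos_x_5 = 7; pos_y_5 = 11; pos_z_5 = 4; width_5 = 4; height_5 = 6.5; pos_x_6 = 11; pos_y_6 = 8; pos_z_6 = 9; height_6 = 3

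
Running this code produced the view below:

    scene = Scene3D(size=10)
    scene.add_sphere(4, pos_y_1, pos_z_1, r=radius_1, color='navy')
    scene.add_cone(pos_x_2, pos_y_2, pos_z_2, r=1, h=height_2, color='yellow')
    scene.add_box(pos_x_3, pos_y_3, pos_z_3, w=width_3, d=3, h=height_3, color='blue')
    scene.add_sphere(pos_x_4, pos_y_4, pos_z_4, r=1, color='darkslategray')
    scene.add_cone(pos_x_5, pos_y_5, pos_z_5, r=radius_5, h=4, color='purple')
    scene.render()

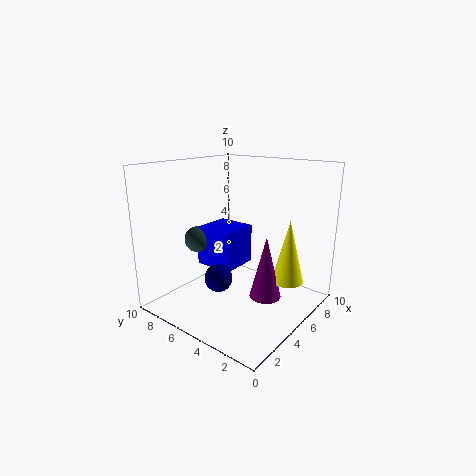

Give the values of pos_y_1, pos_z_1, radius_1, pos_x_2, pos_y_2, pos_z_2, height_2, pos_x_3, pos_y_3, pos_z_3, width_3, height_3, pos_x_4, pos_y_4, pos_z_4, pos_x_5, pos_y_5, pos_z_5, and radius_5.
pos_y_1 = 6; pos_z_1 = 2; radius_1 = 1; pos_x_2 = 5; pos_y_2 = 1; pos_z_2 = 3; height_2 = 4; pos_x_3 = 5; pos_y_3 = 6; pos_z_3 = 2; width_3 = 3; height_3 = 3; pos_x_4 = 5; pos_y_4 = 9; pos_z_4 = 4; pos_x_5 = 4; pos_y_5 = 2; pos_z_5 = 2; radius_5 = 1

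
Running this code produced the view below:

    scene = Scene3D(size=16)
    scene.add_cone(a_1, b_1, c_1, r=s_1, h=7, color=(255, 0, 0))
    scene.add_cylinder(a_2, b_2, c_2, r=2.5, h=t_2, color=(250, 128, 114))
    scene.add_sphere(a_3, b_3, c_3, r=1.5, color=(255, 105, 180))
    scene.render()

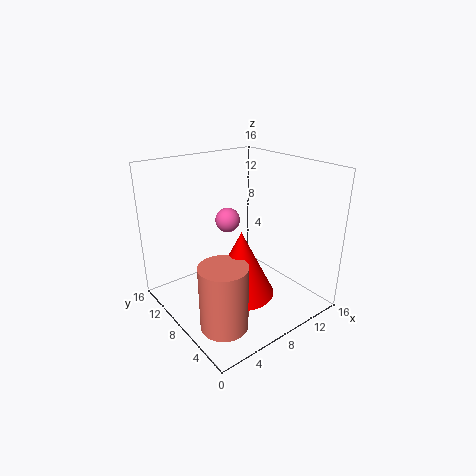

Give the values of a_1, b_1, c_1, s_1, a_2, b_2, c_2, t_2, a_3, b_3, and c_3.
a_1 = 6.5, b_1 = 5.5, c_1 = 3, s_1 = 3.5, a_2 = 3.5, b_2 = 4.5, c_2 = 0.5, t_2 = 7, a_3 = 9.5, b_3 = 12, c_3 = 8.5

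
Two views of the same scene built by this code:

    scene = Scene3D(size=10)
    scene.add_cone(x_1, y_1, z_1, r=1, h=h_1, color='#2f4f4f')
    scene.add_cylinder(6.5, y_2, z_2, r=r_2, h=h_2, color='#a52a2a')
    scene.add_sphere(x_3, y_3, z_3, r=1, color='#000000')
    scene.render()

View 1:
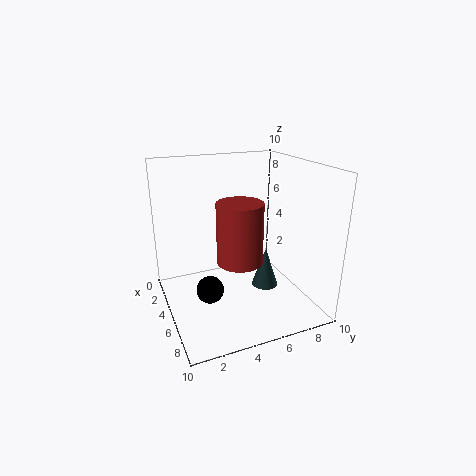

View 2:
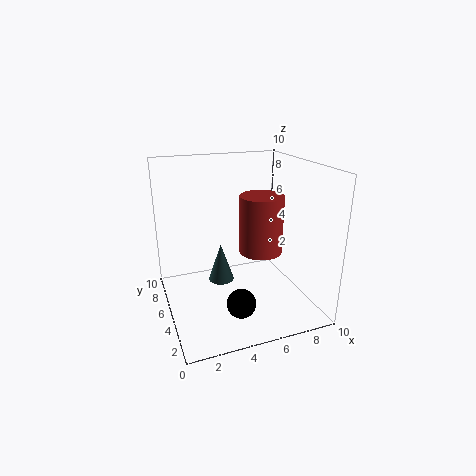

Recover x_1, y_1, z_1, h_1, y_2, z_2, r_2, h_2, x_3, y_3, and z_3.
x_1 = 4.5, y_1 = 7.5, z_1 = 0.5, h_1 = 3, y_2 = 4.5, z_2 = 4, r_2 = 1.5, h_2 = 4, x_3 = 4.5, y_3 = 3, z_3 = 1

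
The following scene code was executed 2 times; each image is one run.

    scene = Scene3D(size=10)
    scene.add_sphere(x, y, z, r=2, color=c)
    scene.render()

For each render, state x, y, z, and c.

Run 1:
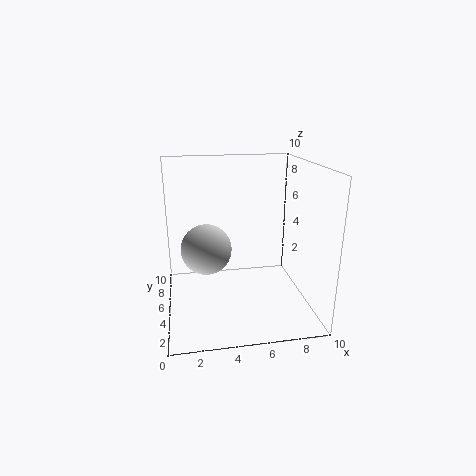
x = 3, y = 8, z = 3, c = 'lightgray'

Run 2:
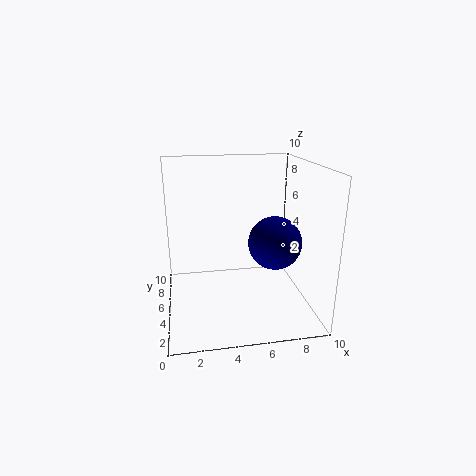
x = 8, y = 6, z = 4, c = 'navy'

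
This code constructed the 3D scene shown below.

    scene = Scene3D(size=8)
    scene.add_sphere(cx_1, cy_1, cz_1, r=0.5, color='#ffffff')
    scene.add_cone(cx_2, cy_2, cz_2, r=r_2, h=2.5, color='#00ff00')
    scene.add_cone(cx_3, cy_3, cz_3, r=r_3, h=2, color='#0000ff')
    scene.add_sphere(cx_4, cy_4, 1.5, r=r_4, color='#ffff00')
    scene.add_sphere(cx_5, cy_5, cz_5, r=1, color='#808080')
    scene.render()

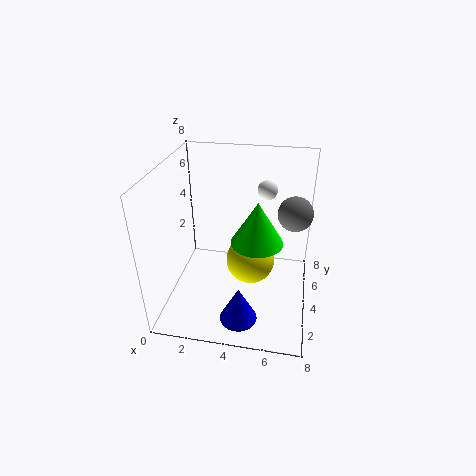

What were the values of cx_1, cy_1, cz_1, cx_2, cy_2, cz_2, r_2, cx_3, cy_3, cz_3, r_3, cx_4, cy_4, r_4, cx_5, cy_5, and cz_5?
cx_1 = 5.5
cy_1 = 4
cz_1 = 7
cx_2 = 5
cy_2 = 4.5
cz_2 = 3.5
r_2 = 1.5
cx_3 = 4.5
cy_3 = 1.5
cz_3 = 0.5
r_3 = 1
cx_4 = 4.5
cy_4 = 5.5
r_4 = 1.5
cx_5 = 7
cy_5 = 5.5
cz_5 = 5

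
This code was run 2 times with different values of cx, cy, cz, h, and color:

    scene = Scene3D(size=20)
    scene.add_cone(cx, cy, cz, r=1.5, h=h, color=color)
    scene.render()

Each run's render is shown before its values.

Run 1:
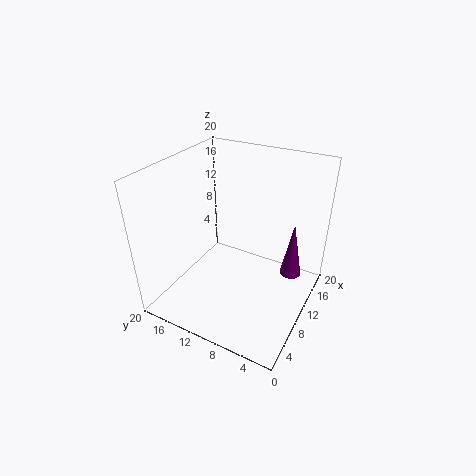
cx = 13
cy = 3
cz = 4.5
h = 8
color = 'purple'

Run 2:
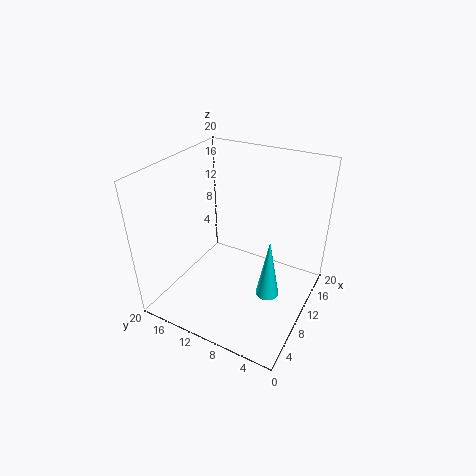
cx = 7
cy = 4
cz = 5
h = 8
color = 'cyan'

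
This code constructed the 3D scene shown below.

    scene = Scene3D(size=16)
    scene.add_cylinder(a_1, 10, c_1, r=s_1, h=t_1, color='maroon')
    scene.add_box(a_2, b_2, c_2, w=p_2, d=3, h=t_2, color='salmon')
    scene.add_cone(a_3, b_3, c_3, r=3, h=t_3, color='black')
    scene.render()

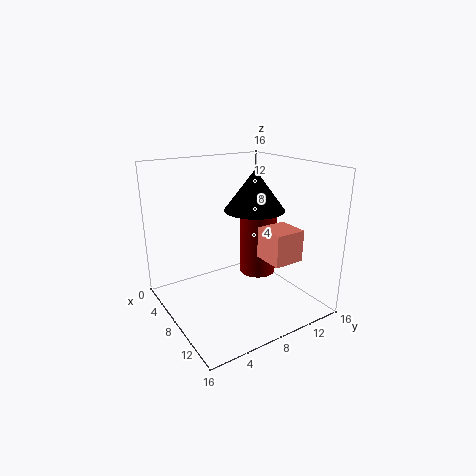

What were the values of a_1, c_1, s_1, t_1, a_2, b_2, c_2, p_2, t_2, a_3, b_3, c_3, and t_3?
a_1 = 9
c_1 = 4
s_1 = 2
t_1 = 7
a_2 = 13
b_2 = 7
c_2 = 8
p_2 = 3
t_2 = 3
a_3 = 11
b_3 = 8
c_3 = 12
t_3 = 4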